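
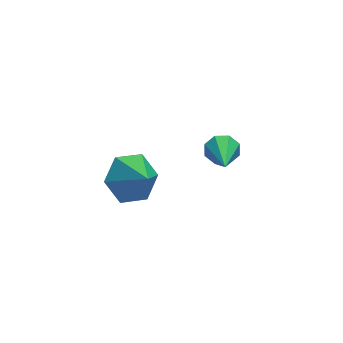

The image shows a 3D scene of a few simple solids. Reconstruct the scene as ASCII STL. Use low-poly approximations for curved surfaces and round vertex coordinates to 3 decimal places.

solid 
facet normal 0.379 0.829 -0.411
outer loop
vertex 4.005 2.238 1.396
vertex 3.675 2.118 0.849
vertex 3.553 2.445 1.397
endloop
endfacet
facet normal 0.067 0.141 0.988
outer loop
vertex 4.005 2.238 1.396
vertex 3.553 2.445 1.397
vertex 2.845 0.302 1.751
endloop
endfacet
facet normal 0.379 0.829 -0.410
outer loop
vertex 3.553 2.445 1.397
vertex 3.675 2.118 0.849
vertex 3.172 2.461 1.077
endloop
endfacet
facet normal -0.601 0.320 0.732
outer loop
vertex 3.553 2.445 1.397
vertex 3.172 2.461 1.077
vertex 2.845 0.302 1.751
endloop
endfacet
facet normal 0.378 0.829 -0.413
outer loop
vertex 3.172 2.461 1.077
vertex 3.675 2.118 0.849
vertex 3.085 2.275 0.624
endloop
endfacet
facet normal -0.977 0.183 0.112
outer loop
vertex 3.172 2.461 1.077
vertex 3.085 2.275 0.624
vertex 2.845 0.302 1.751
endloop
endfacet
facet normal 0.378 0.829 -0.412
outer loop
vertex 3.085 2.275 0.624
vertex 3.675 2.118 0.849
vertex 3.344 1.997 0.302
endloop
endfacet
facet normal -0.839 -0.190 -0.511
outer loop
vertex 3.085 2.275 0.624
vertex 3.344 1.997 0.302
vertex 2.845 0.302 1.751
endloop
endfacet
facet normal 0.379 0.829 -0.412
outer loop
vertex 3.344 1.997 0.302
vertex 3.675 2.118 0.849
vertex 3.796 1.79 0.301
endloop
endfacet
facet normal -0.267 -0.580 -0.770
outer loop
vertex 3.344 1.997 0.302
vertex 3.796 1.79 0.301
vertex 2.845 0.302 1.751
endloop
endfacet
facet normal 0.379 0.829 -0.412
outer loop
vertex 3.796 1.79 0.301
vertex 3.675 2.118 0.849
vertex 4.177 1.775 0.621
endloop
endfacet
facet normal 0.402 -0.758 -0.514
outer loop
vertex 3.796 1.79 0.301
vertex 4.177 1.775 0.621
vertex 2.845 0.302 1.751
endloop
endfacet
facet normal 0.379 0.829 -0.411
outer loop
vertex 4.177 1.775 0.621
vertex 3.675 2.118 0.849
vertex 4.264 1.96 1.074
endloop
endfacet
facet normal 0.776 -0.622 0.105
outer loop
vertex 4.177 1.775 0.621
vertex 4.264 1.96 1.074
vertex 2.845 0.302 1.751
endloop
endfacet
facet normal 0.379 0.829 -0.411
outer loop
vertex 4.264 1.96 1.074
vertex 3.675 2.118 0.849
vertex 4.005 2.238 1.396
endloop
endfacet
facet normal 0.638 -0.249 0.728
outer loop
vertex 4.264 1.96 1.074
vertex 4.005 2.238 1.396
vertex 2.845 0.302 1.751
endloop
endfacet
facet normal -0.184 0.801 -0.570
outer loop
vertex 0.0 0.327 1.184
vertex -0.332 0.834 2.004
vertex 0.653 0.875 1.743
endloop
endfacet
facet normal 0.698 -0.705 -0.124
outer loop
vertex 0.0 0.327 1.184
vertex 0.653 0.875 1.743
vertex -0.128 -0.054 2.636
endloop
endfacet
facet normal -0.184 0.800 -0.570
outer loop
vertex 0.653 0.875 1.743
vertex -0.332 0.834 2.004
vertex 0.321 1.383 2.563
endloop
endfacet
facet normal 0.840 -0.238 0.487
outer loop
vertex 0.653 0.875 1.743
vertex 0.321 1.383 2.563
vertex -0.128 -0.054 2.636
endloop
endfacet
facet normal -0.184 0.800 -0.570
outer loop
vertex 0.321 1.383 2.563
vertex -0.332 0.834 2.004
vertex -0.664 1.342 2.824
endloop
endfacet
facet normal 0.257 -0.031 0.966
outer loop
vertex 0.321 1.383 2.563
vertex -0.664 1.342 2.824
vertex -0.128 -0.054 2.636
endloop
endfacet
facet normal -0.183 0.801 -0.570
outer loop
vertex -0.664 1.342 2.824
vertex -0.332 0.834 2.004
vertex -1.317 0.794 2.264
endloop
endfacet
facet normal -0.469 -0.292 0.833
outer loop
vertex -0.664 1.342 2.824
vertex -1.317 0.794 2.264
vertex -0.128 -0.054 2.636
endloop
endfacet
facet normal -0.183 0.801 -0.570
outer loop
vertex -1.317 0.794 2.264
vertex -0.332 0.834 2.004
vertex -0.985 0.286 1.444
endloop
endfacet
facet normal -0.611 -0.759 0.223
outer loop
vertex -1.317 0.794 2.264
vertex -0.985 0.286 1.444
vertex -0.128 -0.054 2.636
endloop
endfacet
facet normal -0.184 0.801 -0.570
outer loop
vertex -0.985 0.286 1.444
vertex -0.332 0.834 2.004
vertex 0.0 0.327 1.184
endloop
endfacet
facet normal -0.027 -0.966 -0.256
outer loop
vertex -0.985 0.286 1.444
vertex 0.0 0.327 1.184
vertex -0.128 -0.054 2.636
endloop
endfacet

endsolid


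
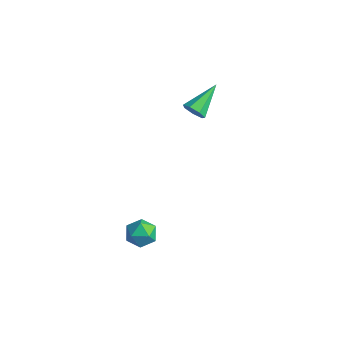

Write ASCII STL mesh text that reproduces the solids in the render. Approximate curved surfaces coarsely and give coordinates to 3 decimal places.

solid 
facet normal -0.978 0.144 0.149
outer loop
vertex 0.727 -2.73 -2.892
vertex 0.77 -3.12 -2.232
vertex 0.881 -2.36 -2.237
endloop
endfacet
facet normal -0.695 0.683 -0.223
outer loop
vertex 0.727 -2.73 -2.892
vertex 0.881 -2.36 -2.237
vertex 1.263 -2.18 -2.878
endloop
endfacet
facet normal -0.403 0.414 -0.816
outer loop
vertex 0.727 -2.73 -2.892
vertex 1.263 -2.18 -2.878
vertex 1.388 -2.829 -3.269
endloop
endfacet
facet normal -0.506 -0.292 -0.811
outer loop
vertex 0.727 -2.73 -2.892
vertex 1.388 -2.829 -3.269
vertex 1.083 -3.409 -2.87
endloop
endfacet
facet normal -0.862 -0.459 -0.215
outer loop
vertex 0.727 -2.73 -2.892
vertex 1.083 -3.409 -2.87
vertex 0.77 -3.12 -2.232
endloop
endfacet
facet normal -0.172 0.970 0.170
outer loop
vertex 1.263 -2.18 -2.878
vertex 0.881 -2.36 -2.237
vertex 1.637 -2.231 -2.21
endloop
endfacet
facet normal -0.630 0.097 0.770
outer loop
vertex 0.881 -2.36 -2.237
vertex 0.77 -3.12 -2.232
vertex 1.332 -2.811 -1.811
endloop
endfacet
facet normal -0.443 -0.878 0.181
outer loop
vertex 0.77 -3.12 -2.232
vertex 1.083 -3.409 -2.87
vertex 1.457 -3.46 -2.202
endloop
endfacet
facet normal 0.132 -0.608 -0.783
outer loop
vertex 1.083 -3.409 -2.87
vertex 1.388 -2.829 -3.269
vertex 1.839 -3.28 -2.843
endloop
endfacet
facet normal 0.299 0.534 -0.791
outer loop
vertex 1.388 -2.829 -3.269
vertex 1.263 -2.18 -2.878
vertex 1.95 -2.52 -2.848
endloop
endfacet
facet normal 0.506 0.292 0.811
outer loop
vertex 1.993 -2.91 -2.188
vertex 1.637 -2.231 -2.21
vertex 1.332 -2.811 -1.811
endloop
endfacet
facet normal 0.403 -0.414 0.816
outer loop
vertex 1.993 -2.91 -2.188
vertex 1.332 -2.811 -1.811
vertex 1.457 -3.46 -2.202
endloop
endfacet
facet normal 0.695 -0.683 0.223
outer loop
vertex 1.993 -2.91 -2.188
vertex 1.457 -3.46 -2.202
vertex 1.839 -3.28 -2.843
endloop
endfacet
facet normal 0.978 -0.144 -0.149
outer loop
vertex 1.993 -2.91 -2.188
vertex 1.839 -3.28 -2.843
vertex 1.95 -2.52 -2.848
endloop
endfacet
facet normal 0.862 0.459 0.215
outer loop
vertex 1.993 -2.91 -2.188
vertex 1.95 -2.52 -2.848
vertex 1.637 -2.231 -2.21
endloop
endfacet
facet normal -0.132 0.608 0.783
outer loop
vertex 1.332 -2.811 -1.811
vertex 1.637 -2.231 -2.21
vertex 0.881 -2.36 -2.237
endloop
endfacet
facet normal -0.299 -0.534 0.791
outer loop
vertex 1.457 -3.46 -2.202
vertex 1.332 -2.811 -1.811
vertex 0.77 -3.12 -2.232
endloop
endfacet
facet normal 0.172 -0.970 -0.170
outer loop
vertex 1.839 -3.28 -2.843
vertex 1.457 -3.46 -2.202
vertex 1.083 -3.409 -2.87
endloop
endfacet
facet normal 0.630 -0.097 -0.770
outer loop
vertex 1.95 -2.52 -2.848
vertex 1.839 -3.28 -2.843
vertex 1.388 -2.829 -3.269
endloop
endfacet
facet normal 0.443 0.878 -0.181
outer loop
vertex 1.637 -2.231 -2.21
vertex 1.95 -2.52 -2.848
vertex 1.263 -2.18 -2.878
endloop
endfacet
facet normal 0.130 -0.881 -0.454
outer loop
vertex -0.66 2.551 0.581
vertex -0.894 2.271 1.057
vertex -1.176 2.48 0.571
endloop
endfacet
facet normal -0.081 0.691 -0.718
outer loop
vertex -0.66 2.551 0.581
vertex -1.176 2.48 0.571
vertex -1.126 3.829 1.863
endloop
endfacet
facet normal 0.132 -0.881 -0.455
outer loop
vertex -1.176 2.48 0.571
vertex -0.894 2.271 1.057
vertex -1.479 2.251 0.926
endloop
endfacet
facet normal -0.805 0.425 -0.413
outer loop
vertex -1.176 2.48 0.571
vertex -1.479 2.251 0.926
vertex -1.126 3.829 1.863
endloop
endfacet
facet normal 0.132 -0.881 -0.454
outer loop
vertex -1.479 2.251 0.926
vertex -0.894 2.271 1.057
vertex -1.342 2.037 1.381
endloop
endfacet
facet normal -0.953 0.033 0.303
outer loop
vertex -1.479 2.251 0.926
vertex -1.342 2.037 1.381
vertex -1.126 3.829 1.863
endloop
endfacet
facet normal 0.131 -0.881 -0.455
outer loop
vertex -1.342 2.037 1.381
vertex -0.894 2.271 1.057
vertex -0.867 1.999 1.591
endloop
endfacet
facet normal -0.410 -0.191 0.892
outer loop
vertex -1.342 2.037 1.381
vertex -0.867 1.999 1.591
vertex -1.126 3.829 1.863
endloop
endfacet
facet normal 0.131 -0.881 -0.455
outer loop
vertex -0.867 1.999 1.591
vertex -0.894 2.271 1.057
vertex -0.413 2.165 1.4
endloop
endfacet
facet normal 0.410 -0.077 0.909
outer loop
vertex -0.867 1.999 1.591
vertex -0.413 2.165 1.4
vertex -1.126 3.829 1.863
endloop
endfacet
facet normal 0.130 -0.881 -0.455
outer loop
vertex -0.413 2.165 1.4
vertex -0.894 2.271 1.057
vertex -0.321 2.411 0.95
endloop
endfacet
facet normal 0.895 0.289 0.341
outer loop
vertex -0.413 2.165 1.4
vertex -0.321 2.411 0.95
vertex -1.126 3.829 1.863
endloop
endfacet
facet normal 0.130 -0.881 -0.454
outer loop
vertex -0.321 2.411 0.95
vertex -0.894 2.271 1.057
vertex -0.66 2.551 0.581
endloop
endfacet
facet normal 0.676 0.630 -0.382
outer loop
vertex -0.321 2.411 0.95
vertex -0.66 2.551 0.581
vertex -1.126 3.829 1.863
endloop
endfacet

endsolid


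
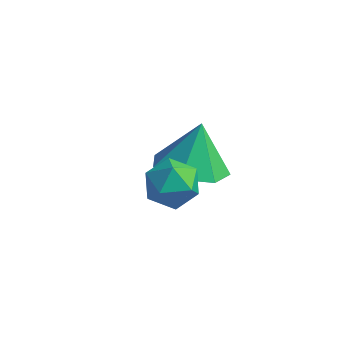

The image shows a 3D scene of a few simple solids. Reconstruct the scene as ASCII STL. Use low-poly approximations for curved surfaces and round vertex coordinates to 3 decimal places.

solid 
facet normal 0.006 -0.457 -0.890
outer loop
vertex 2.891 2.722 1.227
vertex 1.885 2.347 1.413
vertex 2.186 3.28 0.936
endloop
endfacet
facet normal 0.554 0.807 0.205
outer loop
vertex 2.891 2.722 1.227
vertex 2.186 3.28 0.936
vertex 1.875 3.033 2.747
endloop
endfacet
facet normal 0.007 -0.457 -0.889
outer loop
vertex 2.186 3.28 0.936
vertex 1.885 2.347 1.413
vertex 1.253 3.136 1.003
endloop
endfacet
facet normal -0.144 0.984 0.109
outer loop
vertex 2.186 3.28 0.936
vertex 1.253 3.136 1.003
vertex 1.875 3.033 2.747
endloop
endfacet
facet normal 0.006 -0.457 -0.889
outer loop
vertex 1.253 3.136 1.003
vertex 1.885 2.347 1.413
vertex 0.796 2.398 1.379
endloop
endfacet
facet normal -0.736 0.608 0.298
outer loop
vertex 1.253 3.136 1.003
vertex 0.796 2.398 1.379
vertex 1.875 3.033 2.747
endloop
endfacet
facet normal 0.006 -0.458 -0.889
outer loop
vertex 0.796 2.398 1.379
vertex 1.885 2.347 1.413
vertex 1.159 1.622 1.781
endloop
endfacet
facet normal -0.776 -0.037 0.629
outer loop
vertex 0.796 2.398 1.379
vertex 1.159 1.622 1.781
vertex 1.875 3.033 2.747
endloop
endfacet
facet normal 0.006 -0.457 -0.889
outer loop
vertex 1.159 1.622 1.781
vertex 1.885 2.347 1.413
vertex 2.068 1.392 1.905
endloop
endfacet
facet normal -0.234 -0.465 0.854
outer loop
vertex 1.159 1.622 1.781
vertex 2.068 1.392 1.905
vertex 1.875 3.033 2.747
endloop
endfacet
facet normal 0.006 -0.457 -0.889
outer loop
vertex 2.068 1.392 1.905
vertex 1.885 2.347 1.413
vertex 2.839 1.881 1.659
endloop
endfacet
facet normal 0.481 -0.355 0.802
outer loop
vertex 2.068 1.392 1.905
vertex 2.839 1.881 1.659
vertex 1.875 3.033 2.747
endloop
endfacet
facet normal 0.006 -0.457 -0.889
outer loop
vertex 2.839 1.881 1.659
vertex 1.885 2.347 1.413
vertex 2.891 2.722 1.227
endloop
endfacet
facet normal 0.832 0.212 0.513
outer loop
vertex 2.839 1.881 1.659
vertex 2.891 2.722 1.227
vertex 1.875 3.033 2.747
endloop
endfacet
facet normal -0.529 0.143 0.836
outer loop
vertex 2.351 0.194 4.209
vertex 2.1 -0.552 4.178
vertex 2.762 -0.376 4.567
endloop
endfacet
facet normal 0.051 0.557 0.829
outer loop
vertex 2.351 0.194 4.209
vertex 2.762 -0.376 4.567
vertex 3.139 0.188 4.165
endloop
endfacet
facet normal 0.021 0.969 0.247
outer loop
vertex 2.351 0.194 4.209
vertex 3.139 0.188 4.165
vertex 2.709 0.36 3.526
endloop
endfacet
facet normal -0.578 0.809 -0.107
outer loop
vertex 2.351 0.194 4.209
vertex 2.709 0.36 3.526
vertex 2.067 -0.098 3.535
endloop
endfacet
facet normal -0.919 0.298 0.258
outer loop
vertex 2.351 0.194 4.209
vertex 2.067 -0.098 3.535
vertex 2.1 -0.552 4.178
endloop
endfacet
facet normal 0.623 0.133 0.771
outer loop
vertex 3.139 0.188 4.165
vertex 2.762 -0.376 4.567
vertex 3.373 -0.562 4.105
endloop
endfacet
facet normal -0.318 -0.535 0.783
outer loop
vertex 2.762 -0.376 4.567
vertex 2.1 -0.552 4.178
vertex 2.731 -1.02 4.114
endloop
endfacet
facet normal -0.947 -0.283 -0.151
outer loop
vertex 2.1 -0.552 4.178
vertex 2.067 -0.098 3.535
vertex 2.301 -0.848 3.475
endloop
endfacet
facet normal -0.396 0.541 -0.742
outer loop
vertex 2.067 -0.098 3.535
vertex 2.709 0.36 3.526
vertex 2.678 -0.284 3.073
endloop
endfacet
facet normal 0.576 0.799 -0.172
outer loop
vertex 2.709 0.36 3.526
vertex 3.139 0.188 4.165
vertex 3.34 -0.108 3.462
endloop
endfacet
facet normal 0.578 -0.809 0.107
outer loop
vertex 3.089 -0.854 3.431
vertex 3.373 -0.562 4.105
vertex 2.731 -1.02 4.114
endloop
endfacet
facet normal -0.021 -0.969 -0.247
outer loop
vertex 3.089 -0.854 3.431
vertex 2.731 -1.02 4.114
vertex 2.301 -0.848 3.475
endloop
endfacet
facet normal -0.051 -0.557 -0.829
outer loop
vertex 3.089 -0.854 3.431
vertex 2.301 -0.848 3.475
vertex 2.678 -0.284 3.073
endloop
endfacet
facet normal 0.529 -0.143 -0.836
outer loop
vertex 3.089 -0.854 3.431
vertex 2.678 -0.284 3.073
vertex 3.34 -0.108 3.462
endloop
endfacet
facet normal 0.919 -0.298 -0.258
outer loop
vertex 3.089 -0.854 3.431
vertex 3.34 -0.108 3.462
vertex 3.373 -0.562 4.105
endloop
endfacet
facet normal 0.396 -0.541 0.742
outer loop
vertex 2.731 -1.02 4.114
vertex 3.373 -0.562 4.105
vertex 2.762 -0.376 4.567
endloop
endfacet
facet normal -0.576 -0.799 0.172
outer loop
vertex 2.301 -0.848 3.475
vertex 2.731 -1.02 4.114
vertex 2.1 -0.552 4.178
endloop
endfacet
facet normal -0.623 -0.133 -0.771
outer loop
vertex 2.678 -0.284 3.073
vertex 2.301 -0.848 3.475
vertex 2.067 -0.098 3.535
endloop
endfacet
facet normal 0.318 0.535 -0.783
outer loop
vertex 3.34 -0.108 3.462
vertex 2.678 -0.284 3.073
vertex 2.709 0.36 3.526
endloop
endfacet
facet normal 0.947 0.283 0.151
outer loop
vertex 3.373 -0.562 4.105
vertex 3.34 -0.108 3.462
vertex 3.139 0.188 4.165
endloop
endfacet

endsolid


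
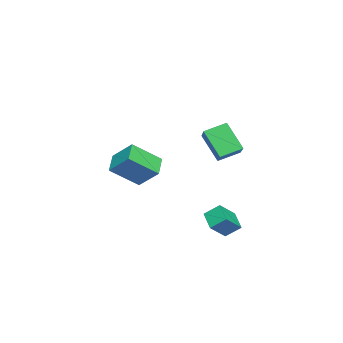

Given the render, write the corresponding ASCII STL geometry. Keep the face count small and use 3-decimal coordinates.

solid 
facet normal -0.662 0.386 -0.643
outer loop
vertex 2.142 1.649 -2.962
vertex 1.98 2.421 -2.332
vertex 3.013 2.264 -3.49
endloop
endfacet
facet normal 0.161 -0.764 -0.624
outer loop
vertex 3.88 1.759 -2.648
vertex 2.142 1.649 -2.962
vertex 3.013 2.264 -3.49
endloop
endfacet
facet normal -0.662 0.386 -0.643
outer loop
vertex 3.013 2.264 -3.49
vertex 1.98 2.421 -2.332
vertex 2.851 3.036 -2.86
endloop
endfacet
facet normal 0.732 0.516 -0.444
outer loop
vertex 2.851 3.036 -2.86
vertex 3.88 1.759 -2.648
vertex 3.013 2.264 -3.49
endloop
endfacet
facet normal -0.732 -0.516 0.444
outer loop
vertex 2.142 1.649 -2.962
vertex 2.847 1.916 -1.49
vertex 1.98 2.421 -2.332
endloop
endfacet
facet normal 0.161 -0.764 -0.624
outer loop
vertex 3.009 1.144 -2.12
vertex 2.142 1.649 -2.962
vertex 3.88 1.759 -2.648
endloop
endfacet
facet normal -0.732 -0.516 0.444
outer loop
vertex 3.009 1.144 -2.12
vertex 2.847 1.916 -1.49
vertex 2.142 1.649 -2.962
endloop
endfacet
facet normal -0.161 0.764 0.624
outer loop
vertex 1.98 2.421 -2.332
vertex 2.847 1.916 -1.49
vertex 2.851 3.036 -2.86
endloop
endfacet
facet normal 0.732 0.516 -0.444
outer loop
vertex 3.718 2.531 -2.018
vertex 3.88 1.759 -2.648
vertex 2.851 3.036 -2.86
endloop
endfacet
facet normal -0.161 0.764 0.624
outer loop
vertex 2.851 3.036 -2.86
vertex 2.847 1.916 -1.49
vertex 3.718 2.531 -2.018
endloop
endfacet
facet normal 0.662 -0.386 0.643
outer loop
vertex 3.718 2.531 -2.018
vertex 3.009 1.144 -2.12
vertex 3.88 1.759 -2.648
endloop
endfacet
facet normal 0.662 -0.386 0.643
outer loop
vertex 2.847 1.916 -1.49
vertex 3.009 1.144 -2.12
vertex 3.718 2.531 -2.018
endloop
endfacet
facet normal -0.517 0.773 0.368
outer loop
vertex 2.375 1.969 3.599
vertex 3.876 2.561 4.463
vertex 2.808 2.93 2.189
endloop
endfacet
facet normal -0.820 -0.324 -0.472
outer loop
vertex 3.444 1.979 1.737
vertex 2.375 1.969 3.599
vertex 2.808 2.93 2.189
endloop
endfacet
facet normal -0.517 0.773 0.368
outer loop
vertex 2.808 2.93 2.189
vertex 3.876 2.561 4.463
vertex 4.309 3.522 3.054
endloop
endfacet
facet normal 0.246 0.546 -0.801
outer loop
vertex 4.309 3.522 3.054
vertex 3.444 1.979 1.737
vertex 2.808 2.93 2.189
endloop
endfacet
facet normal -0.246 -0.545 0.801
outer loop
vertex 2.375 1.969 3.599
vertex 4.512 1.61 4.011
vertex 3.876 2.561 4.463
endloop
endfacet
facet normal -0.820 -0.323 -0.472
outer loop
vertex 3.011 1.018 3.146
vertex 2.375 1.969 3.599
vertex 3.444 1.979 1.737
endloop
endfacet
facet normal -0.246 -0.546 0.801
outer loop
vertex 3.011 1.018 3.146
vertex 4.512 1.61 4.011
vertex 2.375 1.969 3.599
endloop
endfacet
facet normal 0.820 0.324 0.473
outer loop
vertex 3.876 2.561 4.463
vertex 4.512 1.61 4.011
vertex 4.309 3.522 3.054
endloop
endfacet
facet normal 0.246 0.546 -0.801
outer loop
vertex 4.945 2.571 2.601
vertex 3.444 1.979 1.737
vertex 4.309 3.522 3.054
endloop
endfacet
facet normal 0.820 0.323 0.472
outer loop
vertex 4.309 3.522 3.054
vertex 4.512 1.61 4.011
vertex 4.945 2.571 2.601
endloop
endfacet
facet normal 0.517 -0.773 -0.368
outer loop
vertex 4.945 2.571 2.601
vertex 3.011 1.018 3.146
vertex 3.444 1.979 1.737
endloop
endfacet
facet normal 0.517 -0.773 -0.368
outer loop
vertex 4.512 1.61 4.011
vertex 3.011 1.018 3.146
vertex 4.945 2.571 2.601
endloop
endfacet
facet normal -0.444 0.662 -0.604
outer loop
vertex -0.936 -3.485 -1.183
vertex -0.626 -2.304 -0.118
vertex 0.211 -3.254 -1.773
endloop
endfacet
facet normal -0.191 -0.729 -0.657
outer loop
vertex 1.086 -4.556 -0.582
vertex -0.936 -3.485 -1.183
vertex 0.211 -3.254 -1.773
endloop
endfacet
facet normal -0.445 0.661 -0.604
outer loop
vertex 0.211 -3.254 -1.773
vertex -0.626 -2.304 -0.118
vertex 0.52 -2.072 -0.708
endloop
endfacet
facet normal 0.875 0.177 -0.450
outer loop
vertex 0.52 -2.072 -0.708
vertex 1.086 -4.556 -0.582
vertex 0.211 -3.254 -1.773
endloop
endfacet
facet normal -0.875 -0.176 0.450
outer loop
vertex -0.936 -3.485 -1.183
vertex 0.249 -3.606 1.073
vertex -0.626 -2.304 -0.118
endloop
endfacet
facet normal -0.191 -0.729 -0.657
outer loop
vertex -0.06 -4.788 0.008
vertex -0.936 -3.485 -1.183
vertex 1.086 -4.556 -0.582
endloop
endfacet
facet normal -0.875 -0.177 0.450
outer loop
vertex -0.06 -4.788 0.008
vertex 0.249 -3.606 1.073
vertex -0.936 -3.485 -1.183
endloop
endfacet
facet normal 0.191 0.729 0.657
outer loop
vertex -0.626 -2.304 -0.118
vertex 0.249 -3.606 1.073
vertex 0.52 -2.072 -0.708
endloop
endfacet
facet normal 0.875 0.177 -0.451
outer loop
vertex 1.396 -3.375 0.483
vertex 1.086 -4.556 -0.582
vertex 0.52 -2.072 -0.708
endloop
endfacet
facet normal 0.191 0.729 0.657
outer loop
vertex 0.52 -2.072 -0.708
vertex 0.249 -3.606 1.073
vertex 1.396 -3.375 0.483
endloop
endfacet
facet normal 0.445 -0.661 0.604
outer loop
vertex 1.396 -3.375 0.483
vertex -0.06 -4.788 0.008
vertex 1.086 -4.556 -0.582
endloop
endfacet
facet normal 0.444 -0.661 0.605
outer loop
vertex 0.249 -3.606 1.073
vertex -0.06 -4.788 0.008
vertex 1.396 -3.375 0.483
endloop
endfacet

endsolid


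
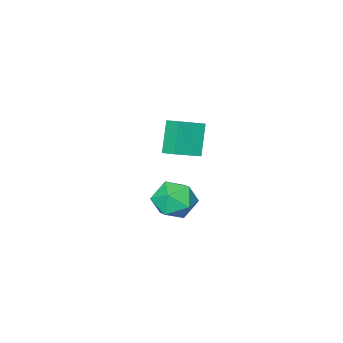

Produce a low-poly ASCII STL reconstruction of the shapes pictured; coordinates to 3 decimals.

solid 
facet normal -0.413 -0.311 0.856
outer loop
vertex 3.709 3.901 3.894
vertex 2.316 4.116 3.3
vertex 3.71 3.055 3.587
endloop
endfacet
facet normal 0.911 -0.140 0.388
outer loop
vertex 4.464 3.624 2.02
vertex 3.709 3.901 3.894
vertex 3.71 3.055 3.587
endloop
endfacet
facet normal -0.413 -0.311 0.856
outer loop
vertex 3.71 3.055 3.587
vertex 2.316 4.116 3.3
vertex 2.316 3.27 2.993
endloop
endfacet
facet normal 0.000 -0.940 -0.341
outer loop
vertex 2.316 3.27 2.993
vertex 4.464 3.624 2.02
vertex 3.71 3.055 3.587
endloop
endfacet
facet normal -0.000 0.940 0.341
outer loop
vertex 3.709 3.901 3.894
vertex 3.07 4.685 1.733
vertex 2.316 4.116 3.3
endloop
endfacet
facet normal 0.911 -0.141 0.388
outer loop
vertex 4.464 4.47 2.327
vertex 3.709 3.901 3.894
vertex 4.464 3.624 2.02
endloop
endfacet
facet normal -0.000 0.940 0.341
outer loop
vertex 4.464 4.47 2.327
vertex 3.07 4.685 1.733
vertex 3.709 3.901 3.894
endloop
endfacet
facet normal -0.911 0.141 -0.387
outer loop
vertex 2.316 4.116 3.3
vertex 3.07 4.685 1.733
vertex 2.316 3.27 2.993
endloop
endfacet
facet normal 0.000 -0.940 -0.341
outer loop
vertex 3.071 3.839 1.426
vertex 4.464 3.624 2.02
vertex 2.316 3.27 2.993
endloop
endfacet
facet normal -0.911 0.140 -0.388
outer loop
vertex 2.316 3.27 2.993
vertex 3.07 4.685 1.733
vertex 3.071 3.839 1.426
endloop
endfacet
facet normal 0.413 0.311 -0.856
outer loop
vertex 3.071 3.839 1.426
vertex 4.464 4.47 2.327
vertex 4.464 3.624 2.02
endloop
endfacet
facet normal 0.413 0.311 -0.856
outer loop
vertex 3.07 4.685 1.733
vertex 4.464 4.47 2.327
vertex 3.071 3.839 1.426
endloop
endfacet
facet normal 0.135 0.732 0.668
outer loop
vertex 2.424 3.14 -2.704
vertex 1.835 2.482 -1.863
vertex 3.044 2.372 -1.987
endloop
endfacet
facet normal 0.668 0.719 0.193
outer loop
vertex 2.424 3.14 -2.704
vertex 3.044 2.372 -1.987
vertex 3.309 2.445 -3.175
endloop
endfacet
facet normal 0.386 0.801 -0.457
outer loop
vertex 2.424 3.14 -2.704
vertex 3.309 2.445 -3.175
vertex 2.264 2.6 -3.786
endloop
endfacet
facet normal -0.321 0.866 -0.385
outer loop
vertex 2.424 3.14 -2.704
vertex 2.264 2.6 -3.786
vertex 1.353 2.623 -2.974
endloop
endfacet
facet normal -0.476 0.823 0.311
outer loop
vertex 2.424 3.14 -2.704
vertex 1.353 2.623 -2.974
vertex 1.835 2.482 -1.863
endloop
endfacet
facet normal 0.972 0.074 0.221
outer loop
vertex 3.309 2.445 -3.175
vertex 3.044 2.372 -1.987
vertex 3.267 1.357 -2.626
endloop
endfacet
facet normal 0.110 0.096 0.989
outer loop
vertex 3.044 2.372 -1.987
vertex 1.835 2.482 -1.863
vertex 2.356 1.38 -1.814
endloop
endfacet
facet normal -0.879 0.242 0.412
outer loop
vertex 1.835 2.482 -1.863
vertex 1.353 2.623 -2.974
vertex 1.311 1.535 -2.425
endloop
endfacet
facet normal -0.628 0.311 -0.713
outer loop
vertex 1.353 2.623 -2.974
vertex 2.264 2.6 -3.786
vertex 1.576 1.608 -3.613
endloop
endfacet
facet normal 0.517 0.207 -0.831
outer loop
vertex 2.264 2.6 -3.786
vertex 3.309 2.445 -3.175
vertex 2.785 1.498 -3.737
endloop
endfacet
facet normal 0.321 -0.866 0.385
outer loop
vertex 2.196 0.84 -2.896
vertex 3.267 1.357 -2.626
vertex 2.356 1.38 -1.814
endloop
endfacet
facet normal -0.386 -0.801 0.457
outer loop
vertex 2.196 0.84 -2.896
vertex 2.356 1.38 -1.814
vertex 1.311 1.535 -2.425
endloop
endfacet
facet normal -0.668 -0.719 -0.193
outer loop
vertex 2.196 0.84 -2.896
vertex 1.311 1.535 -2.425
vertex 1.576 1.608 -3.613
endloop
endfacet
facet normal -0.135 -0.732 -0.668
outer loop
vertex 2.196 0.84 -2.896
vertex 1.576 1.608 -3.613
vertex 2.785 1.498 -3.737
endloop
endfacet
facet normal 0.476 -0.823 -0.311
outer loop
vertex 2.196 0.84 -2.896
vertex 2.785 1.498 -3.737
vertex 3.267 1.357 -2.626
endloop
endfacet
facet normal 0.628 -0.311 0.713
outer loop
vertex 2.356 1.38 -1.814
vertex 3.267 1.357 -2.626
vertex 3.044 2.372 -1.987
endloop
endfacet
facet normal -0.517 -0.207 0.831
outer loop
vertex 1.311 1.535 -2.425
vertex 2.356 1.38 -1.814
vertex 1.835 2.482 -1.863
endloop
endfacet
facet normal -0.972 -0.074 -0.221
outer loop
vertex 1.576 1.608 -3.613
vertex 1.311 1.535 -2.425
vertex 1.353 2.623 -2.974
endloop
endfacet
facet normal -0.110 -0.096 -0.989
outer loop
vertex 2.785 1.498 -3.737
vertex 1.576 1.608 -3.613
vertex 2.264 2.6 -3.786
endloop
endfacet
facet normal 0.879 -0.242 -0.412
outer loop
vertex 3.267 1.357 -2.626
vertex 2.785 1.498 -3.737
vertex 3.309 2.445 -3.175
endloop
endfacet

endsolid


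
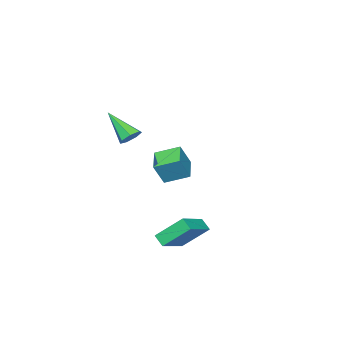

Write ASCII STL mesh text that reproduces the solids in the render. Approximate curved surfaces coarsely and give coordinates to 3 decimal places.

solid 
facet normal -0.553 0.754 0.355
outer loop
vertex -3.927 -2.585 0.07
vertex -2.81 -1.52 -0.452
vertex -4.652 -2.484 -1.274
endloop
endfacet
facet normal -0.686 -0.654 0.321
outer loop
vertex -3.79 -3.66 -1.828
vertex -3.927 -2.585 0.07
vertex -4.652 -2.484 -1.274
endloop
endfacet
facet normal -0.553 0.754 0.355
outer loop
vertex -4.652 -2.484 -1.274
vertex -2.81 -1.52 -0.452
vertex -3.535 -1.419 -1.796
endloop
endfacet
facet normal -0.474 0.066 -0.878
outer loop
vertex -3.535 -1.419 -1.796
vertex -3.79 -3.66 -1.828
vertex -4.652 -2.484 -1.274
endloop
endfacet
facet normal 0.474 -0.066 0.878
outer loop
vertex -3.927 -2.585 0.07
vertex -1.948 -2.696 -1.006
vertex -2.81 -1.52 -0.452
endloop
endfacet
facet normal -0.686 -0.654 0.321
outer loop
vertex -3.065 -3.761 -0.484
vertex -3.927 -2.585 0.07
vertex -3.79 -3.66 -1.828
endloop
endfacet
facet normal 0.474 -0.066 0.878
outer loop
vertex -3.065 -3.761 -0.484
vertex -1.948 -2.696 -1.006
vertex -3.927 -2.585 0.07
endloop
endfacet
facet normal 0.686 0.654 -0.321
outer loop
vertex -2.81 -1.52 -0.452
vertex -1.948 -2.696 -1.006
vertex -3.535 -1.419 -1.796
endloop
endfacet
facet normal -0.474 0.066 -0.878
outer loop
vertex -2.673 -2.595 -2.35
vertex -3.79 -3.66 -1.828
vertex -3.535 -1.419 -1.796
endloop
endfacet
facet normal 0.686 0.654 -0.321
outer loop
vertex -3.535 -1.419 -1.796
vertex -1.948 -2.696 -1.006
vertex -2.673 -2.595 -2.35
endloop
endfacet
facet normal 0.553 -0.754 -0.355
outer loop
vertex -2.673 -2.595 -2.35
vertex -3.065 -3.761 -0.484
vertex -3.79 -3.66 -1.828
endloop
endfacet
facet normal 0.553 -0.754 -0.355
outer loop
vertex -1.948 -2.696 -1.006
vertex -3.065 -3.761 -0.484
vertex -2.673 -2.595 -2.35
endloop
endfacet
facet normal -0.911 -0.212 -0.355
outer loop
vertex 1.345 2.23 -3.709
vertex 0.544 3.44 -2.376
vertex 1.406 2.854 -4.238
endloop
endfacet
facet normal 0.407 -0.614 -0.677
outer loop
vertex 3.236 3.28 -3.524
vertex 1.345 2.23 -3.709
vertex 1.406 2.854 -4.238
endloop
endfacet
facet normal -0.911 -0.212 -0.355
outer loop
vertex 1.406 2.854 -4.238
vertex 0.544 3.44 -2.376
vertex 0.605 4.063 -2.905
endloop
endfacet
facet normal 0.075 0.761 -0.645
outer loop
vertex 0.605 4.063 -2.905
vertex 3.236 3.28 -3.524
vertex 1.406 2.854 -4.238
endloop
endfacet
facet normal -0.075 -0.760 0.645
outer loop
vertex 1.345 2.23 -3.709
vertex 2.374 3.866 -1.662
vertex 0.544 3.44 -2.376
endloop
endfacet
facet normal 0.407 -0.614 -0.676
outer loop
vertex 3.175 2.657 -2.995
vertex 1.345 2.23 -3.709
vertex 3.236 3.28 -3.524
endloop
endfacet
facet normal -0.074 -0.760 0.645
outer loop
vertex 3.175 2.657 -2.995
vertex 2.374 3.866 -1.662
vertex 1.345 2.23 -3.709
endloop
endfacet
facet normal -0.407 0.614 0.676
outer loop
vertex 0.544 3.44 -2.376
vertex 2.374 3.866 -1.662
vertex 0.605 4.063 -2.905
endloop
endfacet
facet normal 0.074 0.760 -0.645
outer loop
vertex 2.435 4.49 -2.191
vertex 3.236 3.28 -3.524
vertex 0.605 4.063 -2.905
endloop
endfacet
facet normal -0.407 0.613 0.677
outer loop
vertex 0.605 4.063 -2.905
vertex 2.374 3.866 -1.662
vertex 2.435 4.49 -2.191
endloop
endfacet
facet normal 0.911 0.212 0.355
outer loop
vertex 2.435 4.49 -2.191
vertex 3.175 2.657 -2.995
vertex 3.236 3.28 -3.524
endloop
endfacet
facet normal 0.911 0.212 0.355
outer loop
vertex 2.374 3.866 -1.662
vertex 3.175 2.657 -2.995
vertex 2.435 4.49 -2.191
endloop
endfacet
facet normal -0.089 0.724 -0.684
outer loop
vertex 3.101 0.072 2.787
vertex 2.667 0.411 3.202
vertex 3.354 0.461 3.166
endloop
endfacet
facet normal 0.890 -0.428 -0.155
outer loop
vertex 3.101 0.072 2.787
vertex 3.354 0.461 3.166
vertex 2.853 -1.111 4.638
endloop
endfacet
facet normal -0.089 0.724 -0.684
outer loop
vertex 3.354 0.461 3.166
vertex 2.667 0.411 3.202
vertex 3.089 0.812 3.572
endloop
endfacet
facet normal 0.881 0.142 0.452
outer loop
vertex 3.354 0.461 3.166
vertex 3.089 0.812 3.572
vertex 2.853 -1.111 4.638
endloop
endfacet
facet normal -0.089 0.724 -0.683
outer loop
vertex 3.089 0.812 3.572
vertex 2.667 0.411 3.202
vertex 2.506 0.861 3.7
endloop
endfacet
facet normal 0.227 0.451 0.863
outer loop
vertex 3.089 0.812 3.572
vertex 2.506 0.861 3.7
vertex 2.853 -1.111 4.638
endloop
endfacet
facet normal -0.089 0.724 -0.684
outer loop
vertex 2.506 0.861 3.7
vertex 2.667 0.411 3.202
vertex 2.044 0.571 3.453
endloop
endfacet
facet normal -0.579 0.265 0.771
outer loop
vertex 2.506 0.861 3.7
vertex 2.044 0.571 3.453
vertex 2.853 -1.111 4.638
endloop
endfacet
facet normal -0.090 0.724 -0.684
outer loop
vertex 2.044 0.571 3.453
vertex 2.667 0.411 3.202
vertex 2.051 0.16 3.017
endloop
endfacet
facet normal -0.930 -0.275 0.244
outer loop
vertex 2.044 0.571 3.453
vertex 2.051 0.16 3.017
vertex 2.853 -1.111 4.638
endloop
endfacet
facet normal -0.089 0.724 -0.684
outer loop
vertex 2.051 0.16 3.017
vertex 2.667 0.411 3.202
vertex 2.521 -0.062 2.721
endloop
endfacet
facet normal -0.562 -0.763 -0.320
outer loop
vertex 2.051 0.16 3.017
vertex 2.521 -0.062 2.721
vertex 2.853 -1.111 4.638
endloop
endfacet
facet normal -0.089 0.724 -0.684
outer loop
vertex 2.521 -0.062 2.721
vertex 2.667 0.411 3.202
vertex 3.101 0.072 2.787
endloop
endfacet
facet normal 0.249 -0.831 -0.498
outer loop
vertex 2.521 -0.062 2.721
vertex 3.101 0.072 2.787
vertex 2.853 -1.111 4.638
endloop
endfacet

endsolid


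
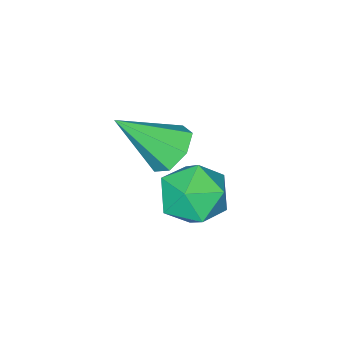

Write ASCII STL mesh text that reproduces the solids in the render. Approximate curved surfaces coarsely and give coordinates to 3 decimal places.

solid 
facet normal -0.541 0.529 -0.654
outer loop
vertex -3.509 -1.98 1.88
vertex -4.142 -2.508 1.976
vertex -3.978 -1.815 2.401
endloop
endfacet
facet normal 0.690 0.576 0.439
outer loop
vertex -3.509 -1.98 1.88
vertex -3.978 -1.815 2.401
vertex -3.078 -3.552 3.264
endloop
endfacet
facet normal -0.541 0.529 -0.654
outer loop
vertex -3.978 -1.815 2.401
vertex -4.142 -2.508 1.976
vertex -4.57 -2.172 2.602
endloop
endfacet
facet normal 0.027 0.456 0.890
outer loop
vertex -3.978 -1.815 2.401
vertex -4.57 -2.172 2.602
vertex -3.078 -3.552 3.264
endloop
endfacet
facet normal -0.540 0.530 -0.654
outer loop
vertex -4.57 -2.172 2.602
vertex -4.142 -2.508 1.976
vertex -4.84 -2.782 2.331
endloop
endfacet
facet normal -0.513 -0.149 0.846
outer loop
vertex -4.57 -2.172 2.602
vertex -4.84 -2.782 2.331
vertex -3.078 -3.552 3.264
endloop
endfacet
facet normal -0.540 0.530 -0.654
outer loop
vertex -4.84 -2.782 2.331
vertex -4.142 -2.508 1.976
vertex -4.584 -3.186 1.792
endloop
endfacet
facet normal -0.522 -0.783 0.339
outer loop
vertex -4.84 -2.782 2.331
vertex -4.584 -3.186 1.792
vertex -3.078 -3.552 3.264
endloop
endfacet
facet normal -0.540 0.529 -0.654
outer loop
vertex -4.584 -3.186 1.792
vertex -4.142 -2.508 1.976
vertex -3.995 -3.08 1.392
endloop
endfacet
facet normal 0.006 -0.969 -0.247
outer loop
vertex -4.584 -3.186 1.792
vertex -3.995 -3.08 1.392
vertex -3.078 -3.552 3.264
endloop
endfacet
facet normal -0.540 0.529 -0.654
outer loop
vertex -3.995 -3.08 1.392
vertex -4.142 -2.508 1.976
vertex -3.516 -2.543 1.431
endloop
endfacet
facet normal 0.674 -0.567 -0.473
outer loop
vertex -3.995 -3.08 1.392
vertex -3.516 -2.543 1.431
vertex -3.078 -3.552 3.264
endloop
endfacet
facet normal -0.540 0.529 -0.655
outer loop
vertex -3.516 -2.543 1.431
vertex -4.142 -2.508 1.976
vertex -3.509 -1.98 1.88
endloop
endfacet
facet normal 0.978 0.121 -0.167
outer loop
vertex -3.516 -2.543 1.431
vertex -3.509 -1.98 1.88
vertex -3.078 -3.552 3.264
endloop
endfacet
facet normal 0.354 -0.232 0.906
outer loop
vertex -1.808 0.18 3.677
vertex -2.704 -0.213 3.926
vertex -1.998 -0.796 3.501
endloop
endfacet
facet normal 0.874 -0.246 0.419
outer loop
vertex -1.808 0.18 3.677
vertex -1.998 -0.796 3.501
vertex -1.512 -0.244 2.81
endloop
endfacet
facet normal 0.909 0.401 0.114
outer loop
vertex -1.808 0.18 3.677
vertex -1.512 -0.244 2.81
vertex -1.919 0.68 2.807
endloop
endfacet
facet normal 0.410 0.813 0.415
outer loop
vertex -1.808 0.18 3.677
vertex -1.919 0.68 2.807
vertex -2.655 0.699 3.497
endloop
endfacet
facet normal 0.066 0.422 0.904
outer loop
vertex -1.808 0.18 3.677
vertex -2.655 0.699 3.497
vertex -2.704 -0.213 3.926
endloop
endfacet
facet normal 0.692 -0.716 -0.085
outer loop
vertex -1.512 -0.244 2.81
vertex -1.998 -0.796 3.501
vertex -2.225 -0.899 2.523
endloop
endfacet
facet normal -0.150 -0.694 0.704
outer loop
vertex -1.998 -0.796 3.501
vertex -2.704 -0.213 3.926
vertex -2.961 -0.88 3.213
endloop
endfacet
facet normal -0.615 0.362 0.700
outer loop
vertex -2.704 -0.213 3.926
vertex -2.655 0.699 3.497
vertex -3.368 0.044 3.21
endloop
endfacet
facet normal -0.060 0.994 -0.091
outer loop
vertex -2.655 0.699 3.497
vertex -1.919 0.68 2.807
vertex -2.882 0.596 2.519
endloop
endfacet
facet normal 0.748 0.328 -0.576
outer loop
vertex -1.919 0.68 2.807
vertex -1.512 -0.244 2.81
vertex -2.176 0.013 2.094
endloop
endfacet
facet normal -0.410 -0.813 -0.415
outer loop
vertex -3.072 -0.38 2.343
vertex -2.225 -0.899 2.523
vertex -2.961 -0.88 3.213
endloop
endfacet
facet normal -0.909 -0.401 -0.114
outer loop
vertex -3.072 -0.38 2.343
vertex -2.961 -0.88 3.213
vertex -3.368 0.044 3.21
endloop
endfacet
facet normal -0.874 0.246 -0.419
outer loop
vertex -3.072 -0.38 2.343
vertex -3.368 0.044 3.21
vertex -2.882 0.596 2.519
endloop
endfacet
facet normal -0.354 0.232 -0.906
outer loop
vertex -3.072 -0.38 2.343
vertex -2.882 0.596 2.519
vertex -2.176 0.013 2.094
endloop
endfacet
facet normal -0.066 -0.422 -0.904
outer loop
vertex -3.072 -0.38 2.343
vertex -2.176 0.013 2.094
vertex -2.225 -0.899 2.523
endloop
endfacet
facet normal 0.060 -0.994 0.091
outer loop
vertex -2.961 -0.88 3.213
vertex -2.225 -0.899 2.523
vertex -1.998 -0.796 3.501
endloop
endfacet
facet normal -0.748 -0.328 0.576
outer loop
vertex -3.368 0.044 3.21
vertex -2.961 -0.88 3.213
vertex -2.704 -0.213 3.926
endloop
endfacet
facet normal -0.692 0.716 0.085
outer loop
vertex -2.882 0.596 2.519
vertex -3.368 0.044 3.21
vertex -2.655 0.699 3.497
endloop
endfacet
facet normal 0.150 0.694 -0.704
outer loop
vertex -2.176 0.013 2.094
vertex -2.882 0.596 2.519
vertex -1.919 0.68 2.807
endloop
endfacet
facet normal 0.615 -0.362 -0.700
outer loop
vertex -2.225 -0.899 2.523
vertex -2.176 0.013 2.094
vertex -1.512 -0.244 2.81
endloop
endfacet

endsolid


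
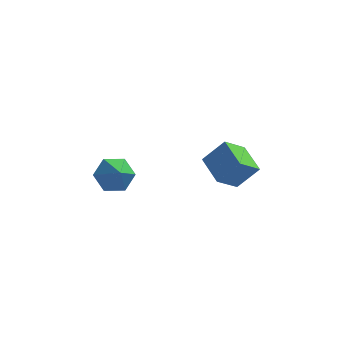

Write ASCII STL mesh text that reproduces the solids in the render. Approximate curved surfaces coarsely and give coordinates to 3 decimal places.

solid 
facet normal -0.249 0.628 -0.737
outer loop
vertex -1.571 -1.33 0.479
vertex -2.192 -0.762 1.172
vertex -1.142 -0.5 1.041
endloop
endfacet
facet normal 0.907 -0.412 -0.085
outer loop
vertex -1.571 -1.33 0.479
vertex -1.142 -0.5 1.041
vertex -1.688 -2.038 2.668
endloop
endfacet
facet normal -0.249 0.628 -0.737
outer loop
vertex -1.142 -0.5 1.041
vertex -2.192 -0.762 1.172
vertex -1.764 0.067 1.734
endloop
endfacet
facet normal 0.815 0.260 0.519
outer loop
vertex -1.142 -0.5 1.041
vertex -1.764 0.067 1.734
vertex -1.688 -2.038 2.668
endloop
endfacet
facet normal -0.249 0.628 -0.737
outer loop
vertex -1.764 0.067 1.734
vertex -2.192 -0.762 1.172
vertex -2.814 -0.195 1.865
endloop
endfacet
facet normal 0.013 0.406 0.914
outer loop
vertex -1.764 0.067 1.734
vertex -2.814 -0.195 1.865
vertex -1.688 -2.038 2.668
endloop
endfacet
facet normal -0.248 0.629 -0.737
outer loop
vertex -2.814 -0.195 1.865
vertex -2.192 -0.762 1.172
vertex -3.242 -1.024 1.302
endloop
endfacet
facet normal -0.698 -0.119 0.706
outer loop
vertex -2.814 -0.195 1.865
vertex -3.242 -1.024 1.302
vertex -1.688 -2.038 2.668
endloop
endfacet
facet normal -0.248 0.628 -0.737
outer loop
vertex -3.242 -1.024 1.302
vertex -2.192 -0.762 1.172
vertex -2.621 -1.592 0.609
endloop
endfacet
facet normal -0.606 -0.789 0.104
outer loop
vertex -3.242 -1.024 1.302
vertex -2.621 -1.592 0.609
vertex -1.688 -2.038 2.668
endloop
endfacet
facet normal -0.248 0.628 -0.737
outer loop
vertex -2.621 -1.592 0.609
vertex -2.192 -0.762 1.172
vertex -1.571 -1.33 0.479
endloop
endfacet
facet normal 0.197 -0.936 -0.292
outer loop
vertex -2.621 -1.592 0.609
vertex -1.571 -1.33 0.479
vertex -1.688 -2.038 2.668
endloop
endfacet
facet normal -0.554 -0.474 0.685
outer loop
vertex 4.235 -1.825 3.835
vertex 3.36 -0.374 4.131
vertex 3.147 -2.242 2.666
endloop
endfacet
facet normal 0.509 -0.843 -0.173
outer loop
vertex 4.1 -1.426 1.489
vertex 4.235 -1.825 3.835
vertex 3.147 -2.242 2.666
endloop
endfacet
facet normal -0.554 -0.474 0.685
outer loop
vertex 3.147 -2.242 2.666
vertex 3.36 -0.374 4.131
vertex 2.272 -0.791 2.963
endloop
endfacet
facet normal -0.659 -0.252 -0.709
outer loop
vertex 2.272 -0.791 2.963
vertex 4.1 -1.426 1.489
vertex 3.147 -2.242 2.666
endloop
endfacet
facet normal 0.659 0.253 0.709
outer loop
vertex 4.235 -1.825 3.835
vertex 4.313 0.442 2.954
vertex 3.36 -0.374 4.131
endloop
endfacet
facet normal 0.509 -0.843 -0.173
outer loop
vertex 5.188 -1.009 2.657
vertex 4.235 -1.825 3.835
vertex 4.1 -1.426 1.489
endloop
endfacet
facet normal 0.659 0.253 0.708
outer loop
vertex 5.188 -1.009 2.657
vertex 4.313 0.442 2.954
vertex 4.235 -1.825 3.835
endloop
endfacet
facet normal -0.509 0.843 0.173
outer loop
vertex 3.36 -0.374 4.131
vertex 4.313 0.442 2.954
vertex 2.272 -0.791 2.963
endloop
endfacet
facet normal -0.659 -0.253 -0.708
outer loop
vertex 3.225 0.025 1.785
vertex 4.1 -1.426 1.489
vertex 2.272 -0.791 2.963
endloop
endfacet
facet normal -0.509 0.843 0.173
outer loop
vertex 2.272 -0.791 2.963
vertex 4.313 0.442 2.954
vertex 3.225 0.025 1.785
endloop
endfacet
facet normal 0.554 0.474 -0.685
outer loop
vertex 3.225 0.025 1.785
vertex 5.188 -1.009 2.657
vertex 4.1 -1.426 1.489
endloop
endfacet
facet normal 0.554 0.474 -0.685
outer loop
vertex 4.313 0.442 2.954
vertex 5.188 -1.009 2.657
vertex 3.225 0.025 1.785
endloop
endfacet

endsolid


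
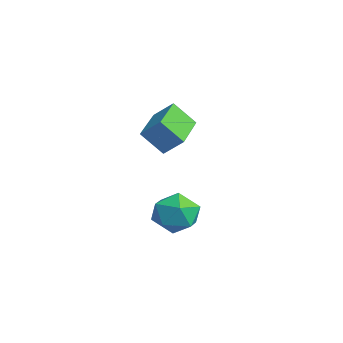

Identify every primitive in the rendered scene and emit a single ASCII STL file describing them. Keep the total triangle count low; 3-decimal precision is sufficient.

solid 
facet normal -0.836 0.540 0.095
outer loop
vertex -2.955 3.498 1.393
vertex -2.501 4.086 2.047
vertex -2.588 4.226 0.485
endloop
endfacet
facet normal -0.459 -0.593 -0.661
outer loop
vertex -0.899 3.134 0.293
vertex -2.955 3.498 1.393
vertex -2.588 4.226 0.485
endloop
endfacet
facet normal -0.836 0.541 0.095
outer loop
vertex -2.588 4.226 0.485
vertex -2.501 4.086 2.047
vertex -2.134 4.813 1.139
endloop
endfacet
facet normal 0.301 0.596 -0.744
outer loop
vertex -2.134 4.813 1.139
vertex -0.899 3.134 0.293
vertex -2.588 4.226 0.485
endloop
endfacet
facet normal -0.301 -0.596 0.745
outer loop
vertex -2.955 3.498 1.393
vertex -0.812 2.994 1.855
vertex -2.501 4.086 2.047
endloop
endfacet
facet normal -0.459 -0.594 -0.661
outer loop
vertex -1.266 2.407 1.201
vertex -2.955 3.498 1.393
vertex -0.899 3.134 0.293
endloop
endfacet
facet normal -0.301 -0.597 0.744
outer loop
vertex -1.266 2.407 1.201
vertex -0.812 2.994 1.855
vertex -2.955 3.498 1.393
endloop
endfacet
facet normal 0.459 0.594 0.661
outer loop
vertex -2.501 4.086 2.047
vertex -0.812 2.994 1.855
vertex -2.134 4.813 1.139
endloop
endfacet
facet normal 0.300 0.596 -0.745
outer loop
vertex -0.445 3.722 0.947
vertex -0.899 3.134 0.293
vertex -2.134 4.813 1.139
endloop
endfacet
facet normal 0.459 0.594 0.661
outer loop
vertex -2.134 4.813 1.139
vertex -0.812 2.994 1.855
vertex -0.445 3.722 0.947
endloop
endfacet
facet normal 0.836 -0.540 -0.095
outer loop
vertex -0.445 3.722 0.947
vertex -1.266 2.407 1.201
vertex -0.899 3.134 0.293
endloop
endfacet
facet normal 0.836 -0.540 -0.095
outer loop
vertex -0.812 2.994 1.855
vertex -1.266 2.407 1.201
vertex -0.445 3.722 0.947
endloop
endfacet
facet normal 0.435 0.366 0.822
outer loop
vertex 2.372 3.269 -0.951
vertex 1.872 2.68 -0.424
vertex 2.709 2.419 -0.751
endloop
endfacet
facet normal 0.874 0.408 0.262
outer loop
vertex 2.372 3.269 -0.951
vertex 2.709 2.419 -0.751
vertex 2.804 2.769 -1.614
endloop
endfacet
facet normal 0.552 0.798 -0.242
outer loop
vertex 2.372 3.269 -0.951
vertex 2.804 2.769 -1.614
vertex 2.025 3.245 -1.82
endloop
endfacet
facet normal -0.086 0.996 0.007
outer loop
vertex 2.372 3.269 -0.951
vertex 2.025 3.245 -1.82
vertex 1.449 3.19 -1.084
endloop
endfacet
facet normal -0.158 0.730 0.665
outer loop
vertex 2.372 3.269 -0.951
vertex 1.449 3.19 -1.084
vertex 1.872 2.68 -0.424
endloop
endfacet
facet normal 0.968 -0.250 0.005
outer loop
vertex 2.804 2.769 -1.614
vertex 2.709 2.419 -0.751
vertex 2.571 1.87 -1.496
endloop
endfacet
facet normal 0.257 -0.318 0.913
outer loop
vertex 2.709 2.419 -0.751
vertex 1.872 2.68 -0.424
vertex 1.995 1.815 -0.76
endloop
endfacet
facet normal -0.703 0.269 0.658
outer loop
vertex 1.872 2.68 -0.424
vertex 1.449 3.19 -1.084
vertex 1.216 2.291 -0.966
endloop
endfacet
facet normal -0.587 0.700 -0.407
outer loop
vertex 1.449 3.19 -1.084
vertex 2.025 3.245 -1.82
vertex 1.311 2.641 -1.829
endloop
endfacet
facet normal 0.446 0.378 -0.811
outer loop
vertex 2.025 3.245 -1.82
vertex 2.804 2.769 -1.614
vertex 2.148 2.38 -2.156
endloop
endfacet
facet normal 0.086 -0.996 -0.007
outer loop
vertex 1.648 1.791 -1.629
vertex 2.571 1.87 -1.496
vertex 1.995 1.815 -0.76
endloop
endfacet
facet normal -0.552 -0.798 0.242
outer loop
vertex 1.648 1.791 -1.629
vertex 1.995 1.815 -0.76
vertex 1.216 2.291 -0.966
endloop
endfacet
facet normal -0.874 -0.408 -0.262
outer loop
vertex 1.648 1.791 -1.629
vertex 1.216 2.291 -0.966
vertex 1.311 2.641 -1.829
endloop
endfacet
facet normal -0.435 -0.366 -0.822
outer loop
vertex 1.648 1.791 -1.629
vertex 1.311 2.641 -1.829
vertex 2.148 2.38 -2.156
endloop
endfacet
facet normal 0.158 -0.730 -0.665
outer loop
vertex 1.648 1.791 -1.629
vertex 2.148 2.38 -2.156
vertex 2.571 1.87 -1.496
endloop
endfacet
facet normal 0.587 -0.700 0.407
outer loop
vertex 1.995 1.815 -0.76
vertex 2.571 1.87 -1.496
vertex 2.709 2.419 -0.751
endloop
endfacet
facet normal -0.446 -0.378 0.811
outer loop
vertex 1.216 2.291 -0.966
vertex 1.995 1.815 -0.76
vertex 1.872 2.68 -0.424
endloop
endfacet
facet normal -0.968 0.250 -0.005
outer loop
vertex 1.311 2.641 -1.829
vertex 1.216 2.291 -0.966
vertex 1.449 3.19 -1.084
endloop
endfacet
facet normal -0.257 0.318 -0.913
outer loop
vertex 2.148 2.38 -2.156
vertex 1.311 2.641 -1.829
vertex 2.025 3.245 -1.82
endloop
endfacet
facet normal 0.703 -0.269 -0.658
outer loop
vertex 2.571 1.87 -1.496
vertex 2.148 2.38 -2.156
vertex 2.804 2.769 -1.614
endloop
endfacet

endsolid


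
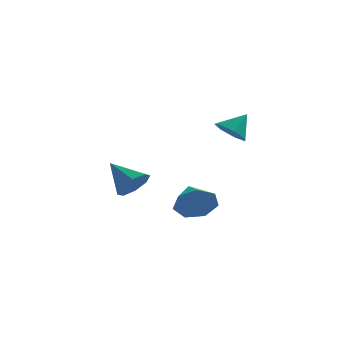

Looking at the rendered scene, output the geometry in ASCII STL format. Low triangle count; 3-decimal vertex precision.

solid 
facet normal 0.640 -0.511 -0.574
outer loop
vertex -2.605 -0.33 -1.987
vertex -3.048 -0.119 -2.669
vertex -2.403 0.22 -2.252
endloop
endfacet
facet normal 0.352 0.298 0.887
outer loop
vertex -2.605 -0.33 -1.987
vertex -2.403 0.22 -2.252
vertex -4.072 0.699 -1.751
endloop
endfacet
facet normal 0.640 -0.511 -0.574
outer loop
vertex -2.403 0.22 -2.252
vertex -3.048 -0.119 -2.669
vertex -2.579 0.571 -2.761
endloop
endfacet
facet normal 0.367 0.820 0.439
outer loop
vertex -2.403 0.22 -2.252
vertex -2.579 0.571 -2.761
vertex -4.072 0.699 -1.751
endloop
endfacet
facet normal 0.640 -0.511 -0.573
outer loop
vertex -2.579 0.571 -2.761
vertex -3.048 -0.119 -2.669
vertex -3.029 0.518 -3.216
endloop
endfacet
facet normal 0.004 0.993 -0.120
outer loop
vertex -2.579 0.571 -2.761
vertex -3.029 0.518 -3.216
vertex -4.072 0.699 -1.751
endloop
endfacet
facet normal 0.640 -0.512 -0.574
outer loop
vertex -3.029 0.518 -3.216
vertex -3.048 -0.119 -2.669
vertex -3.491 0.092 -3.351
endloop
endfacet
facet normal -0.525 0.715 -0.462
outer loop
vertex -3.029 0.518 -3.216
vertex -3.491 0.092 -3.351
vertex -4.072 0.699 -1.751
endloop
endfacet
facet normal 0.639 -0.512 -0.574
outer loop
vertex -3.491 0.092 -3.351
vertex -3.048 -0.119 -2.669
vertex -3.694 -0.458 -3.086
endloop
endfacet
facet normal -0.910 0.149 -0.387
outer loop
vertex -3.491 0.092 -3.351
vertex -3.694 -0.458 -3.086
vertex -4.072 0.699 -1.751
endloop
endfacet
facet normal 0.639 -0.512 -0.574
outer loop
vertex -3.694 -0.458 -3.086
vertex -3.048 -0.119 -2.669
vertex -3.518 -0.809 -2.577
endloop
endfacet
facet normal -0.925 -0.374 0.062
outer loop
vertex -3.694 -0.458 -3.086
vertex -3.518 -0.809 -2.577
vertex -4.072 0.699 -1.751
endloop
endfacet
facet normal 0.639 -0.512 -0.574
outer loop
vertex -3.518 -0.809 -2.577
vertex -3.048 -0.119 -2.669
vertex -3.067 -0.756 -2.122
endloop
endfacet
facet normal -0.562 -0.547 0.621
outer loop
vertex -3.518 -0.809 -2.577
vertex -3.067 -0.756 -2.122
vertex -4.072 0.699 -1.751
endloop
endfacet
facet normal 0.640 -0.512 -0.574
outer loop
vertex -3.067 -0.756 -2.122
vertex -3.048 -0.119 -2.669
vertex -2.605 -0.33 -1.987
endloop
endfacet
facet normal -0.034 -0.269 0.963
outer loop
vertex -3.067 -0.756 -2.122
vertex -2.605 -0.33 -1.987
vertex -4.072 0.699 -1.751
endloop
endfacet
facet normal 0.224 -0.917 -0.332
outer loop
vertex -0.171 0.19 -4.487
vertex -0.535 -0.193 -3.674
vertex -0.99 -0.002 -4.509
endloop
endfacet
facet normal -0.159 0.751 -0.641
outer loop
vertex -0.171 0.19 -4.487
vertex -0.99 -0.002 -4.509
vertex -0.865 1.153 -3.186
endloop
endfacet
facet normal 0.225 -0.916 -0.332
outer loop
vertex -0.99 -0.002 -4.509
vertex -0.535 -0.193 -3.674
vertex -1.467 -0.339 -3.902
endloop
endfacet
facet normal -0.796 0.491 -0.353
outer loop
vertex -0.99 -0.002 -4.509
vertex -1.467 -0.339 -3.902
vertex -0.865 1.153 -3.186
endloop
endfacet
facet normal 0.225 -0.916 -0.332
outer loop
vertex -1.467 -0.339 -3.902
vertex -0.535 -0.193 -3.674
vertex -1.242 -0.566 -3.124
endloop
endfacet
facet normal -0.920 0.214 0.328
outer loop
vertex -1.467 -0.339 -3.902
vertex -1.242 -0.566 -3.124
vertex -0.865 1.153 -3.186
endloop
endfacet
facet normal 0.224 -0.916 -0.333
outer loop
vertex -1.242 -0.566 -3.124
vertex -0.535 -0.193 -3.674
vertex -0.485 -0.513 -2.76
endloop
endfacet
facet normal -0.437 0.128 0.890
outer loop
vertex -1.242 -0.566 -3.124
vertex -0.485 -0.513 -2.76
vertex -0.865 1.153 -3.186
endloop
endfacet
facet normal 0.224 -0.916 -0.333
outer loop
vertex -0.485 -0.513 -2.76
vertex -0.535 -0.193 -3.674
vertex 0.234 -0.219 -3.084
endloop
endfacet
facet normal 0.288 0.298 0.910
outer loop
vertex -0.485 -0.513 -2.76
vertex 0.234 -0.219 -3.084
vertex -0.865 1.153 -3.186
endloop
endfacet
facet normal 0.224 -0.916 -0.332
outer loop
vertex 0.234 -0.219 -3.084
vertex -0.535 -0.193 -3.674
vertex 0.374 0.094 -3.853
endloop
endfacet
facet normal 0.711 0.597 0.372
outer loop
vertex 0.234 -0.219 -3.084
vertex 0.374 0.094 -3.853
vertex -0.865 1.153 -3.186
endloop
endfacet
facet normal 0.224 -0.916 -0.331
outer loop
vertex 0.374 0.094 -3.853
vertex -0.535 -0.193 -3.674
vertex -0.171 0.19 -4.487
endloop
endfacet
facet normal 0.511 0.798 -0.318
outer loop
vertex 0.374 0.094 -3.853
vertex -0.171 0.19 -4.487
vertex -0.865 1.153 -3.186
endloop
endfacet
facet normal -0.561 -0.403 -0.723
outer loop
vertex 1.403 -3.689 1.147
vertex 0.846 -3.215 1.315
vertex 1.408 -3.122 0.827
endloop
endfacet
facet normal 0.999 -0.032 -0.042
outer loop
vertex 1.403 -3.689 1.147
vertex 1.408 -3.122 0.827
vertex 1.474 -2.765 2.125
endloop
endfacet
facet normal -0.561 -0.402 -0.723
outer loop
vertex 1.408 -3.122 0.827
vertex 0.846 -3.215 1.315
vertex 0.99 -2.625 0.875
endloop
endfacet
facet normal 0.737 0.641 -0.214
outer loop
vertex 1.408 -3.122 0.827
vertex 0.99 -2.625 0.875
vertex 1.474 -2.765 2.125
endloop
endfacet
facet normal -0.561 -0.403 -0.723
outer loop
vertex 0.99 -2.625 0.875
vertex 0.846 -3.215 1.315
vertex 0.464 -2.573 1.254
endloop
endfacet
facet normal 0.139 0.989 0.057
outer loop
vertex 0.99 -2.625 0.875
vertex 0.464 -2.573 1.254
vertex 1.474 -2.765 2.125
endloop
endfacet
facet normal -0.561 -0.402 -0.724
outer loop
vertex 0.464 -2.573 1.254
vertex 0.846 -3.215 1.315
vertex 0.225 -3.004 1.679
endloop
endfacet
facet normal -0.345 0.749 0.565
outer loop
vertex 0.464 -2.573 1.254
vertex 0.225 -3.004 1.679
vertex 1.474 -2.765 2.125
endloop
endfacet
facet normal -0.561 -0.402 -0.724
outer loop
vertex 0.225 -3.004 1.679
vertex 0.846 -3.215 1.315
vertex 0.454 -3.595 1.83
endloop
endfacet
facet normal -0.352 0.101 0.931
outer loop
vertex 0.225 -3.004 1.679
vertex 0.454 -3.595 1.83
vertex 1.474 -2.765 2.125
endloop
endfacet
facet normal -0.561 -0.402 -0.724
outer loop
vertex 0.454 -3.595 1.83
vertex 0.846 -3.215 1.315
vertex 0.978 -3.899 1.593
endloop
endfacet
facet normal 0.126 -0.466 0.876
outer loop
vertex 0.454 -3.595 1.83
vertex 0.978 -3.899 1.593
vertex 1.474 -2.765 2.125
endloop
endfacet
facet normal -0.561 -0.402 -0.724
outer loop
vertex 0.978 -3.899 1.593
vertex 0.846 -3.215 1.315
vertex 1.403 -3.689 1.147
endloop
endfacet
facet normal 0.726 -0.526 0.444
outer loop
vertex 0.978 -3.899 1.593
vertex 1.403 -3.689 1.147
vertex 1.474 -2.765 2.125
endloop
endfacet

endsolid


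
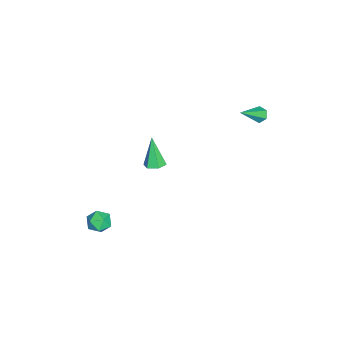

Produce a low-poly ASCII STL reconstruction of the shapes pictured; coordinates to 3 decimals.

solid 
facet normal 0.350 0.157 -0.923
outer loop
vertex 1.266 -0.332 2.187
vertex 0.769 -0.617 1.95
vertex 0.758 -0.005 2.05
endloop
endfacet
facet normal 0.335 0.756 0.563
outer loop
vertex 1.266 -0.332 2.187
vertex 0.758 -0.005 2.05
vertex 0.131 -0.903 3.63
endloop
endfacet
facet normal 0.352 0.157 -0.923
outer loop
vertex 0.758 -0.005 2.05
vertex 0.769 -0.617 1.95
vertex 0.261 -0.29 1.812
endloop
endfacet
facet normal -0.564 0.794 0.227
outer loop
vertex 0.758 -0.005 2.05
vertex 0.261 -0.29 1.812
vertex 0.131 -0.903 3.63
endloop
endfacet
facet normal 0.351 0.156 -0.923
outer loop
vertex 0.261 -0.29 1.812
vertex 0.769 -0.617 1.95
vertex 0.272 -0.902 1.713
endloop
endfacet
facet normal -0.997 -0.006 -0.073
outer loop
vertex 0.261 -0.29 1.812
vertex 0.272 -0.902 1.713
vertex 0.131 -0.903 3.63
endloop
endfacet
facet normal 0.350 0.158 -0.923
outer loop
vertex 0.272 -0.902 1.713
vertex 0.769 -0.617 1.95
vertex 0.781 -1.229 1.85
endloop
endfacet
facet normal -0.533 -0.845 -0.040
outer loop
vertex 0.272 -0.902 1.713
vertex 0.781 -1.229 1.85
vertex 0.131 -0.903 3.63
endloop
endfacet
facet normal 0.351 0.158 -0.923
outer loop
vertex 0.781 -1.229 1.85
vertex 0.769 -0.617 1.95
vertex 1.278 -0.944 2.088
endloop
endfacet
facet normal 0.365 -0.883 0.295
outer loop
vertex 0.781 -1.229 1.85
vertex 1.278 -0.944 2.088
vertex 0.131 -0.903 3.63
endloop
endfacet
facet normal 0.351 0.156 -0.923
outer loop
vertex 1.278 -0.944 2.088
vertex 0.769 -0.617 1.95
vertex 1.266 -0.332 2.187
endloop
endfacet
facet normal 0.799 -0.081 0.596
outer loop
vertex 1.278 -0.944 2.088
vertex 1.266 -0.332 2.187
vertex 0.131 -0.903 3.63
endloop
endfacet
facet normal -0.904 0.427 -0.032
outer loop
vertex 0.841 -3.236 -3.756
vertex 0.567 -3.779 -3.272
vertex 0.868 -3.121 -2.987
endloop
endfacet
facet normal -0.389 0.913 -0.123
outer loop
vertex 0.841 -3.236 -3.756
vertex 0.868 -3.121 -2.987
vertex 1.475 -2.922 -3.432
endloop
endfacet
facet normal -0.004 0.722 -0.692
outer loop
vertex 0.841 -3.236 -3.756
vertex 1.475 -2.922 -3.432
vertex 1.549 -3.458 -3.992
endloop
endfacet
facet normal -0.280 0.119 -0.953
outer loop
vertex 0.841 -3.236 -3.756
vertex 1.549 -3.458 -3.992
vertex 0.987 -3.988 -3.893
endloop
endfacet
facet normal -0.836 -0.063 -0.544
outer loop
vertex 0.841 -3.236 -3.756
vertex 0.987 -3.988 -3.893
vertex 0.567 -3.779 -3.272
endloop
endfacet
facet normal 0.037 0.892 0.450
outer loop
vertex 1.475 -2.922 -3.432
vertex 0.868 -3.121 -2.987
vertex 1.593 -3.272 -2.747
endloop
endfacet
facet normal -0.796 0.106 0.596
outer loop
vertex 0.868 -3.121 -2.987
vertex 0.567 -3.779 -3.272
vertex 1.031 -3.802 -2.648
endloop
endfacet
facet normal -0.687 -0.688 -0.233
outer loop
vertex 0.567 -3.779 -3.272
vertex 0.987 -3.988 -3.893
vertex 1.105 -4.338 -3.208
endloop
endfacet
facet normal 0.214 -0.394 -0.894
outer loop
vertex 0.987 -3.988 -3.893
vertex 1.549 -3.458 -3.992
vertex 1.712 -4.139 -3.653
endloop
endfacet
facet normal 0.662 0.583 -0.471
outer loop
vertex 1.549 -3.458 -3.992
vertex 1.475 -2.922 -3.432
vertex 2.013 -3.481 -3.368
endloop
endfacet
facet normal 0.280 -0.119 0.953
outer loop
vertex 1.739 -4.024 -2.884
vertex 1.593 -3.272 -2.747
vertex 1.031 -3.802 -2.648
endloop
endfacet
facet normal 0.004 -0.722 0.692
outer loop
vertex 1.739 -4.024 -2.884
vertex 1.031 -3.802 -2.648
vertex 1.105 -4.338 -3.208
endloop
endfacet
facet normal 0.389 -0.913 0.123
outer loop
vertex 1.739 -4.024 -2.884
vertex 1.105 -4.338 -3.208
vertex 1.712 -4.139 -3.653
endloop
endfacet
facet normal 0.904 -0.427 0.032
outer loop
vertex 1.739 -4.024 -2.884
vertex 1.712 -4.139 -3.653
vertex 2.013 -3.481 -3.368
endloop
endfacet
facet normal 0.836 0.063 0.544
outer loop
vertex 1.739 -4.024 -2.884
vertex 2.013 -3.481 -3.368
vertex 1.593 -3.272 -2.747
endloop
endfacet
facet normal -0.214 0.394 0.894
outer loop
vertex 1.031 -3.802 -2.648
vertex 1.593 -3.272 -2.747
vertex 0.868 -3.121 -2.987
endloop
endfacet
facet normal -0.662 -0.583 0.471
outer loop
vertex 1.105 -4.338 -3.208
vertex 1.031 -3.802 -2.648
vertex 0.567 -3.779 -3.272
endloop
endfacet
facet normal -0.037 -0.892 -0.450
outer loop
vertex 1.712 -4.139 -3.653
vertex 1.105 -4.338 -3.208
vertex 0.987 -3.988 -3.893
endloop
endfacet
facet normal 0.796 -0.106 -0.596
outer loop
vertex 2.013 -3.481 -3.368
vertex 1.712 -4.139 -3.653
vertex 1.549 -3.458 -3.992
endloop
endfacet
facet normal 0.687 0.688 0.233
outer loop
vertex 1.593 -3.272 -2.747
vertex 2.013 -3.481 -3.368
vertex 1.475 -2.922 -3.432
endloop
endfacet
facet normal -0.618 0.478 -0.624
outer loop
vertex -3.477 4.687 2.65
vertex -3.79 4.26 2.633
vertex -3.871 4.634 3.0
endloop
endfacet
facet normal 0.393 0.734 0.554
outer loop
vertex -3.477 4.687 2.65
vertex -3.871 4.634 3.0
vertex -2.63 3.36 3.807
endloop
endfacet
facet normal -0.617 0.479 -0.624
outer loop
vertex -3.871 4.634 3.0
vertex -3.79 4.26 2.633
vertex -4.185 4.207 2.983
endloop
endfacet
facet normal -0.357 0.226 0.906
outer loop
vertex -3.871 4.634 3.0
vertex -4.185 4.207 2.983
vertex -2.63 3.36 3.807
endloop
endfacet
facet normal -0.617 0.479 -0.624
outer loop
vertex -4.185 4.207 2.983
vertex -3.79 4.26 2.633
vertex -4.104 3.833 2.616
endloop
endfacet
facet normal -0.603 -0.621 0.500
outer loop
vertex -4.185 4.207 2.983
vertex -4.104 3.833 2.616
vertex -2.63 3.36 3.807
endloop
endfacet
facet normal -0.617 0.479 -0.624
outer loop
vertex -4.104 3.833 2.616
vertex -3.79 4.26 2.633
vertex -3.709 3.886 2.266
endloop
endfacet
facet normal -0.100 -0.961 -0.258
outer loop
vertex -4.104 3.833 2.616
vertex -3.709 3.886 2.266
vertex -2.63 3.36 3.807
endloop
endfacet
facet normal -0.618 0.478 -0.624
outer loop
vertex -3.709 3.886 2.266
vertex -3.79 4.26 2.633
vertex -3.396 4.313 2.283
endloop
endfacet
facet normal 0.651 -0.453 -0.610
outer loop
vertex -3.709 3.886 2.266
vertex -3.396 4.313 2.283
vertex -2.63 3.36 3.807
endloop
endfacet
facet normal -0.618 0.478 -0.624
outer loop
vertex -3.396 4.313 2.283
vertex -3.79 4.26 2.633
vertex -3.477 4.687 2.65
endloop
endfacet
facet normal 0.896 0.394 -0.204
outer loop
vertex -3.396 4.313 2.283
vertex -3.477 4.687 2.65
vertex -2.63 3.36 3.807
endloop
endfacet

endsolid


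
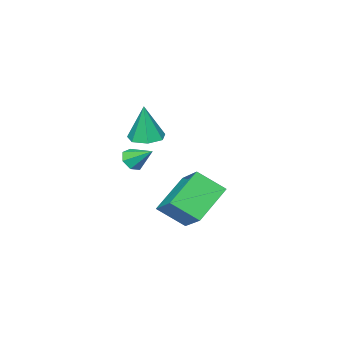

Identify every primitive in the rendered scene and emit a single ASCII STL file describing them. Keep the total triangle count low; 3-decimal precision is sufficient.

solid 
facet normal -0.085 -0.004 -0.996
outer loop
vertex 3.558 -0.531 0.244
vertex 3.013 -1.154 0.293
vertex 2.867 -0.337 0.302
endloop
endfacet
facet normal 0.280 0.894 0.350
outer loop
vertex 3.558 -0.531 0.244
vertex 2.867 -0.337 0.302
vertex 3.167 -1.146 2.127
endloop
endfacet
facet normal -0.084 -0.004 -0.996
outer loop
vertex 2.867 -0.337 0.302
vertex 3.013 -1.154 0.293
vertex 2.285 -0.759 0.353
endloop
endfacet
facet normal -0.509 0.753 0.417
outer loop
vertex 2.867 -0.337 0.302
vertex 2.285 -0.759 0.353
vertex 3.167 -1.146 2.127
endloop
endfacet
facet normal -0.085 -0.004 -0.996
outer loop
vertex 2.285 -0.759 0.353
vertex 3.013 -1.154 0.293
vertex 2.252 -1.479 0.359
endloop
endfacet
facet normal -0.891 0.045 0.453
outer loop
vertex 2.285 -0.759 0.353
vertex 2.252 -1.479 0.359
vertex 3.167 -1.146 2.127
endloop
endfacet
facet normal -0.084 -0.005 -0.996
outer loop
vertex 2.252 -1.479 0.359
vertex 3.013 -1.154 0.293
vertex 2.791 -1.954 0.316
endloop
endfacet
facet normal -0.577 -0.694 0.430
outer loop
vertex 2.252 -1.479 0.359
vertex 2.791 -1.954 0.316
vertex 3.167 -1.146 2.127
endloop
endfacet
facet normal -0.084 -0.005 -0.996
outer loop
vertex 2.791 -1.954 0.316
vertex 3.013 -1.154 0.293
vertex 3.497 -1.827 0.256
endloop
endfacet
facet normal 0.195 -0.910 0.366
outer loop
vertex 2.791 -1.954 0.316
vertex 3.497 -1.827 0.256
vertex 3.167 -1.146 2.127
endloop
endfacet
facet normal -0.083 -0.005 -0.996
outer loop
vertex 3.497 -1.827 0.256
vertex 3.013 -1.154 0.293
vertex 3.839 -1.194 0.224
endloop
endfacet
facet normal 0.843 -0.440 0.309
outer loop
vertex 3.497 -1.827 0.256
vertex 3.839 -1.194 0.224
vertex 3.167 -1.146 2.127
endloop
endfacet
facet normal -0.084 -0.005 -0.996
outer loop
vertex 3.839 -1.194 0.224
vertex 3.013 -1.154 0.293
vertex 3.558 -0.531 0.244
endloop
endfacet
facet normal 0.881 0.364 0.302
outer loop
vertex 3.839 -1.194 0.224
vertex 3.558 -0.531 0.244
vertex 3.167 -1.146 2.127
endloop
endfacet
facet normal 0.130 -0.802 -0.583
outer loop
vertex 3.967 -1.632 -0.459
vertex 3.643 -1.349 -0.92
vertex 4.263 -1.331 -0.807
endloop
endfacet
facet normal 0.705 0.116 0.700
outer loop
vertex 3.967 -1.632 -0.459
vertex 4.263 -1.331 -0.807
vertex 3.477 -0.331 -0.18
endloop
endfacet
facet normal 0.130 -0.802 -0.583
outer loop
vertex 4.263 -1.331 -0.807
vertex 3.643 -1.349 -0.92
vertex 4.092 -1.044 -1.24
endloop
endfacet
facet normal 0.806 0.588 0.072
outer loop
vertex 4.263 -1.331 -0.807
vertex 4.092 -1.044 -1.24
vertex 3.477 -0.331 -0.18
endloop
endfacet
facet normal 0.130 -0.802 -0.582
outer loop
vertex 4.092 -1.044 -1.24
vertex 3.643 -1.349 -0.92
vertex 3.584 -0.987 -1.432
endloop
endfacet
facet normal 0.260 0.864 -0.431
outer loop
vertex 4.092 -1.044 -1.24
vertex 3.584 -0.987 -1.432
vertex 3.477 -0.331 -0.18
endloop
endfacet
facet normal 0.131 -0.802 -0.582
outer loop
vertex 3.584 -0.987 -1.432
vertex 3.643 -1.349 -0.92
vertex 3.12 -1.203 -1.239
endloop
endfacet
facet normal -0.522 0.736 -0.430
outer loop
vertex 3.584 -0.987 -1.432
vertex 3.12 -1.203 -1.239
vertex 3.477 -0.331 -0.18
endloop
endfacet
facet normal 0.131 -0.802 -0.583
outer loop
vertex 3.12 -1.203 -1.239
vertex 3.643 -1.349 -0.92
vertex 3.05 -1.529 -0.806
endloop
endfacet
facet normal -0.951 0.301 0.073
outer loop
vertex 3.12 -1.203 -1.239
vertex 3.05 -1.529 -0.806
vertex 3.477 -0.331 -0.18
endloop
endfacet
facet normal 0.131 -0.801 -0.584
outer loop
vertex 3.05 -1.529 -0.806
vertex 3.643 -1.349 -0.92
vertex 3.427 -1.72 -0.459
endloop
endfacet
facet normal -0.704 -0.115 0.701
outer loop
vertex 3.05 -1.529 -0.806
vertex 3.427 -1.72 -0.459
vertex 3.477 -0.331 -0.18
endloop
endfacet
facet normal 0.131 -0.801 -0.584
outer loop
vertex 3.427 -1.72 -0.459
vertex 3.643 -1.349 -0.92
vertex 3.967 -1.632 -0.459
endloop
endfacet
facet normal 0.032 -0.198 0.980
outer loop
vertex 3.427 -1.72 -0.459
vertex 3.967 -1.632 -0.459
vertex 3.477 -0.331 -0.18
endloop
endfacet
facet normal -0.472 0.644 -0.602
outer loop
vertex 0.874 1.509 -2.674
vertex 2.621 1.606 -3.941
vertex 0.183 0.004 -3.742
endloop
endfacet
facet normal -0.809 -0.045 0.587
outer loop
vertex 0.939 -1.026 -2.779
vertex 0.874 1.509 -2.674
vertex 0.183 0.004 -3.742
endloop
endfacet
facet normal -0.472 0.644 -0.602
outer loop
vertex 0.183 0.004 -3.742
vertex 2.621 1.606 -3.941
vertex 1.93 0.101 -5.009
endloop
endfacet
facet normal -0.351 -0.764 -0.542
outer loop
vertex 1.93 0.101 -5.009
vertex 0.939 -1.026 -2.779
vertex 0.183 0.004 -3.742
endloop
endfacet
facet normal 0.351 0.764 0.542
outer loop
vertex 0.874 1.509 -2.674
vertex 3.377 0.576 -2.978
vertex 2.621 1.606 -3.941
endloop
endfacet
facet normal -0.809 -0.045 0.587
outer loop
vertex 1.63 0.479 -1.711
vertex 0.874 1.509 -2.674
vertex 0.939 -1.026 -2.779
endloop
endfacet
facet normal 0.351 0.764 0.542
outer loop
vertex 1.63 0.479 -1.711
vertex 3.377 0.576 -2.978
vertex 0.874 1.509 -2.674
endloop
endfacet
facet normal 0.809 0.045 -0.587
outer loop
vertex 2.621 1.606 -3.941
vertex 3.377 0.576 -2.978
vertex 1.93 0.101 -5.009
endloop
endfacet
facet normal -0.351 -0.764 -0.542
outer loop
vertex 2.686 -0.929 -4.046
vertex 0.939 -1.026 -2.779
vertex 1.93 0.101 -5.009
endloop
endfacet
facet normal 0.809 0.045 -0.587
outer loop
vertex 1.93 0.101 -5.009
vertex 3.377 0.576 -2.978
vertex 2.686 -0.929 -4.046
endloop
endfacet
facet normal 0.472 -0.644 0.602
outer loop
vertex 2.686 -0.929 -4.046
vertex 1.63 0.479 -1.711
vertex 0.939 -1.026 -2.779
endloop
endfacet
facet normal 0.472 -0.644 0.602
outer loop
vertex 3.377 0.576 -2.978
vertex 1.63 0.479 -1.711
vertex 2.686 -0.929 -4.046
endloop
endfacet

endsolid


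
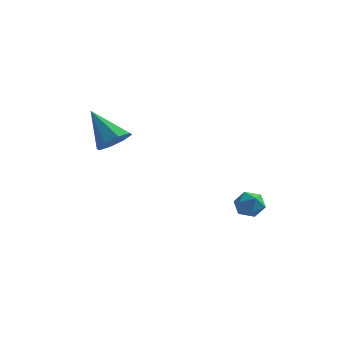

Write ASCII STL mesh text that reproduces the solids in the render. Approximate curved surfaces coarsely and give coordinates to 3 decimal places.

solid 
facet normal 0.640 -0.272 -0.719
outer loop
vertex -0.917 0.527 0.531
vertex -1.256 1.006 0.048
vertex -0.68 1.058 0.541
endloop
endfacet
facet normal 0.363 -0.179 0.914
outer loop
vertex -0.917 0.527 0.531
vertex -0.68 1.058 0.541
vertex -2.364 1.474 1.292
endloop
endfacet
facet normal 0.640 -0.271 -0.719
outer loop
vertex -0.68 1.058 0.541
vertex -1.256 1.006 0.048
vertex -0.781 1.559 0.262
endloop
endfacet
facet normal 0.453 0.502 0.737
outer loop
vertex -0.68 1.058 0.541
vertex -0.781 1.559 0.262
vertex -2.364 1.474 1.292
endloop
endfacet
facet normal 0.639 -0.271 -0.720
outer loop
vertex -0.781 1.559 0.262
vertex -1.256 1.006 0.048
vertex -1.161 1.735 -0.142
endloop
endfacet
facet normal 0.135 0.949 0.286
outer loop
vertex -0.781 1.559 0.262
vertex -1.161 1.735 -0.142
vertex -2.364 1.474 1.292
endloop
endfacet
facet normal 0.640 -0.271 -0.719
outer loop
vertex -1.161 1.735 -0.142
vertex -1.256 1.006 0.048
vertex -1.596 1.485 -0.435
endloop
endfacet
facet normal -0.401 0.900 -0.173
outer loop
vertex -1.161 1.735 -0.142
vertex -1.596 1.485 -0.435
vertex -2.364 1.474 1.292
endloop
endfacet
facet normal 0.640 -0.271 -0.719
outer loop
vertex -1.596 1.485 -0.435
vertex -1.256 1.006 0.048
vertex -1.833 0.953 -0.445
endloop
endfacet
facet normal -0.845 0.383 -0.373
outer loop
vertex -1.596 1.485 -0.435
vertex -1.833 0.953 -0.445
vertex -2.364 1.474 1.292
endloop
endfacet
facet normal 0.640 -0.271 -0.719
outer loop
vertex -1.833 0.953 -0.445
vertex -1.256 1.006 0.048
vertex -1.732 0.453 -0.167
endloop
endfacet
facet normal -0.934 -0.298 -0.196
outer loop
vertex -1.833 0.953 -0.445
vertex -1.732 0.453 -0.167
vertex -2.364 1.474 1.292
endloop
endfacet
facet normal 0.640 -0.271 -0.719
outer loop
vertex -1.732 0.453 -0.167
vertex -1.256 1.006 0.048
vertex -1.352 0.276 0.238
endloop
endfacet
facet normal -0.617 -0.745 0.254
outer loop
vertex -1.732 0.453 -0.167
vertex -1.352 0.276 0.238
vertex -2.364 1.474 1.292
endloop
endfacet
facet normal 0.640 -0.271 -0.719
outer loop
vertex -1.352 0.276 0.238
vertex -1.256 1.006 0.048
vertex -0.917 0.527 0.531
endloop
endfacet
facet normal -0.080 -0.696 0.714
outer loop
vertex -1.352 0.276 0.238
vertex -0.917 0.527 0.531
vertex -2.364 1.474 1.292
endloop
endfacet
facet normal 0.211 0.968 0.137
outer loop
vertex 3.466 3.909 -3.839
vertex 2.933 3.97 -3.449
vertex 3.519 3.805 -3.187
endloop
endfacet
facet normal 0.807 0.589 0.028
outer loop
vertex 3.466 3.909 -3.839
vertex 3.519 3.805 -3.187
vertex 3.828 3.402 -3.613
endloop
endfacet
facet normal 0.750 0.265 -0.606
outer loop
vertex 3.466 3.909 -3.839
vertex 3.828 3.402 -3.613
vertex 3.433 3.319 -4.138
endloop
endfacet
facet normal 0.119 0.444 -0.888
outer loop
vertex 3.466 3.909 -3.839
vertex 3.433 3.319 -4.138
vertex 2.88 3.67 -4.037
endloop
endfacet
facet normal -0.213 0.878 -0.429
outer loop
vertex 3.466 3.909 -3.839
vertex 2.88 3.67 -4.037
vertex 2.933 3.97 -3.449
endloop
endfacet
facet normal 0.843 0.086 0.531
outer loop
vertex 3.828 3.402 -3.613
vertex 3.519 3.805 -3.187
vertex 3.52 3.15 -3.083
endloop
endfacet
facet normal -0.120 0.696 0.708
outer loop
vertex 3.519 3.805 -3.187
vertex 2.933 3.97 -3.449
vertex 2.967 3.501 -2.982
endloop
endfacet
facet normal -0.808 0.551 -0.208
outer loop
vertex 2.933 3.97 -3.449
vertex 2.88 3.67 -4.037
vertex 2.572 3.418 -3.507
endloop
endfacet
facet normal -0.270 -0.151 -0.951
outer loop
vertex 2.88 3.67 -4.037
vertex 3.433 3.319 -4.138
vertex 2.881 3.015 -3.933
endloop
endfacet
facet normal 0.750 -0.439 -0.495
outer loop
vertex 3.433 3.319 -4.138
vertex 3.828 3.402 -3.613
vertex 3.467 2.85 -3.671
endloop
endfacet
facet normal -0.119 -0.444 0.888
outer loop
vertex 2.934 2.911 -3.281
vertex 3.52 3.15 -3.083
vertex 2.967 3.501 -2.982
endloop
endfacet
facet normal -0.750 -0.265 0.606
outer loop
vertex 2.934 2.911 -3.281
vertex 2.967 3.501 -2.982
vertex 2.572 3.418 -3.507
endloop
endfacet
facet normal -0.807 -0.589 -0.028
outer loop
vertex 2.934 2.911 -3.281
vertex 2.572 3.418 -3.507
vertex 2.881 3.015 -3.933
endloop
endfacet
facet normal -0.211 -0.968 -0.137
outer loop
vertex 2.934 2.911 -3.281
vertex 2.881 3.015 -3.933
vertex 3.467 2.85 -3.671
endloop
endfacet
facet normal 0.213 -0.878 0.429
outer loop
vertex 2.934 2.911 -3.281
vertex 3.467 2.85 -3.671
vertex 3.52 3.15 -3.083
endloop
endfacet
facet normal 0.270 0.151 0.951
outer loop
vertex 2.967 3.501 -2.982
vertex 3.52 3.15 -3.083
vertex 3.519 3.805 -3.187
endloop
endfacet
facet normal -0.750 0.439 0.495
outer loop
vertex 2.572 3.418 -3.507
vertex 2.967 3.501 -2.982
vertex 2.933 3.97 -3.449
endloop
endfacet
facet normal -0.843 -0.086 -0.531
outer loop
vertex 2.881 3.015 -3.933
vertex 2.572 3.418 -3.507
vertex 2.88 3.67 -4.037
endloop
endfacet
facet normal 0.120 -0.696 -0.708
outer loop
vertex 3.467 2.85 -3.671
vertex 2.881 3.015 -3.933
vertex 3.433 3.319 -4.138
endloop
endfacet
facet normal 0.808 -0.551 0.208
outer loop
vertex 3.52 3.15 -3.083
vertex 3.467 2.85 -3.671
vertex 3.828 3.402 -3.613
endloop
endfacet

endsolid
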